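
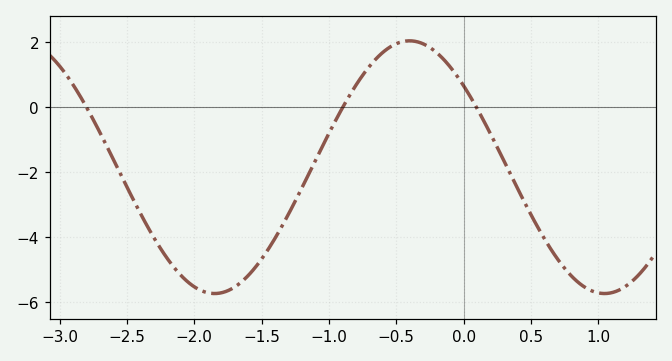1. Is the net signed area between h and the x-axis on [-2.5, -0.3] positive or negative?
negative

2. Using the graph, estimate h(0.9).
-5.6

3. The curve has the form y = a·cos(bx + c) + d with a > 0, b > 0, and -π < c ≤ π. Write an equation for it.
y = 3.89cos(2.2x + 0.87) - 1.84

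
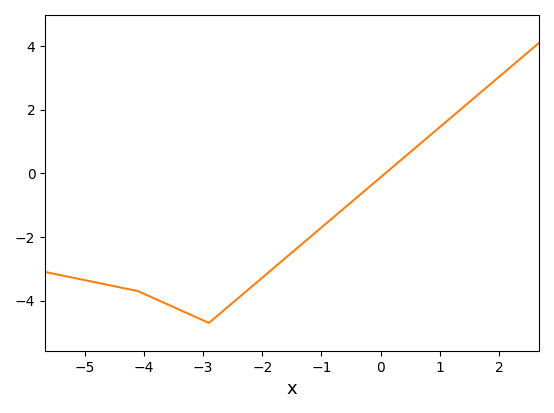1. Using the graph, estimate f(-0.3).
-0.599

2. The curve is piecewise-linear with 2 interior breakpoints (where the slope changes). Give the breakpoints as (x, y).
(-4.1, -3.7); (-2.9, -4.7)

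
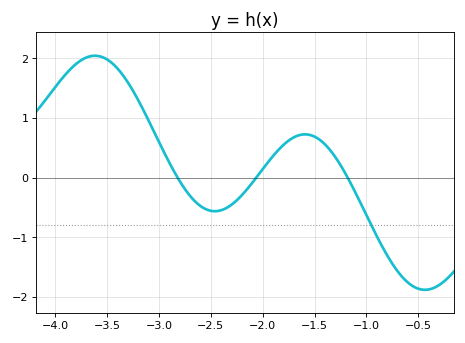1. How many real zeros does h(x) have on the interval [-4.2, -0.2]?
3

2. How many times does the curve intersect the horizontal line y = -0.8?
1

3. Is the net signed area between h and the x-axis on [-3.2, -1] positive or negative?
positive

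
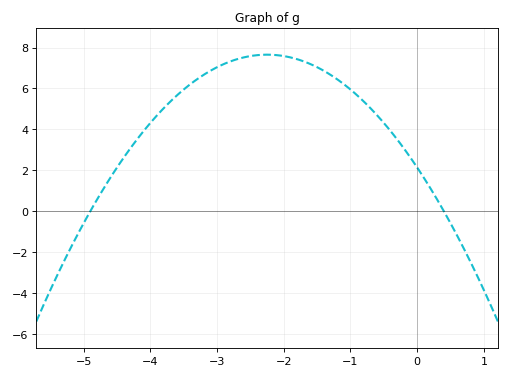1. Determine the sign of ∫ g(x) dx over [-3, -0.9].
positive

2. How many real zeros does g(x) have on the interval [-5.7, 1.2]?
2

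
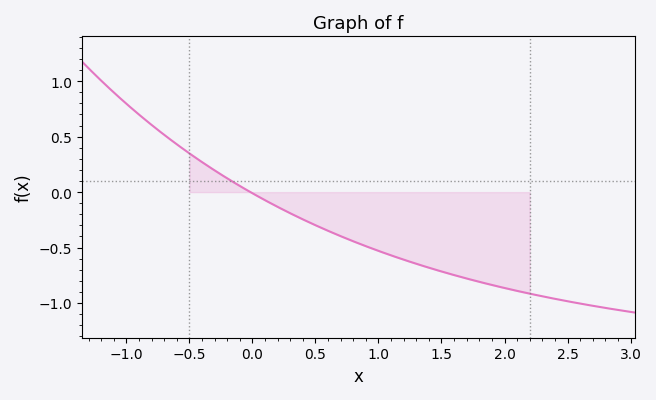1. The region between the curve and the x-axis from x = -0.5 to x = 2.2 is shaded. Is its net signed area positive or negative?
negative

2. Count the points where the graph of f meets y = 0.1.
1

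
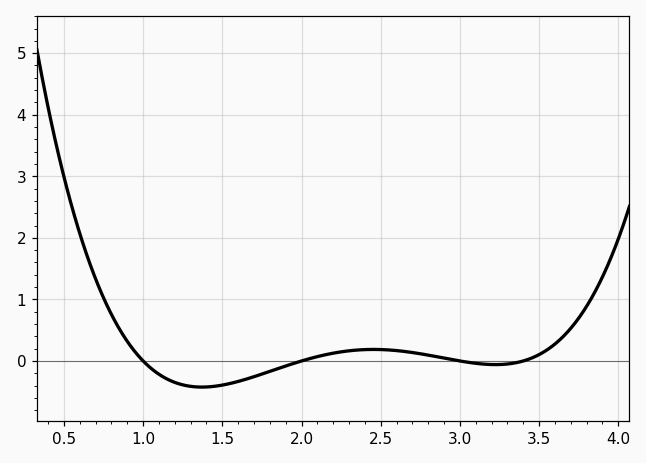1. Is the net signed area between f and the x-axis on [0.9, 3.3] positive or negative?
negative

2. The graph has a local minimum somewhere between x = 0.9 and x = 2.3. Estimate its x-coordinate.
1.37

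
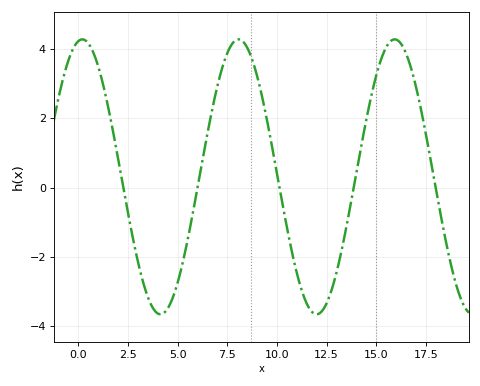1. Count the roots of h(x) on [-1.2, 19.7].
5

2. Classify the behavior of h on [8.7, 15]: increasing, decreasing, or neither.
neither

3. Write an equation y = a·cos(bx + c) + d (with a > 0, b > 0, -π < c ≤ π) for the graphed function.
y = 3.97cos(0.8x - 0.17) + 0.31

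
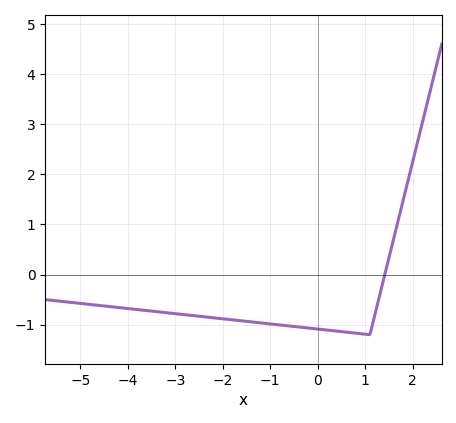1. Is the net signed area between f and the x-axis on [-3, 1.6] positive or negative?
negative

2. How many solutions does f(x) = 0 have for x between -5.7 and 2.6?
1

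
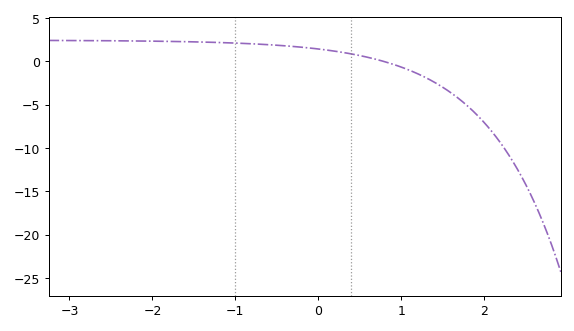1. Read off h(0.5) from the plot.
0.5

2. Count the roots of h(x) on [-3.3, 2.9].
1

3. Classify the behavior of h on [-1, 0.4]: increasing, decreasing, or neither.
decreasing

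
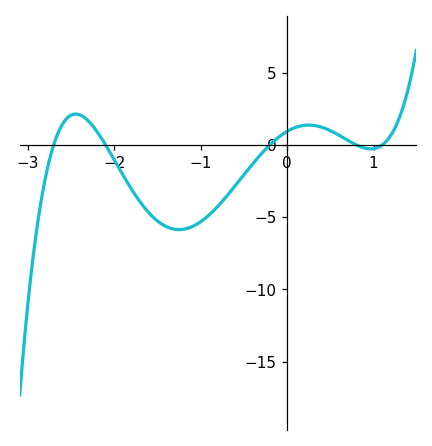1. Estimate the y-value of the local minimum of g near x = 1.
-0.274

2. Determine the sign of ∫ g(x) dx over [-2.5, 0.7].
negative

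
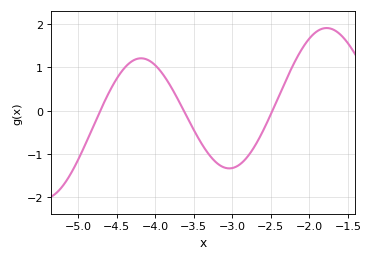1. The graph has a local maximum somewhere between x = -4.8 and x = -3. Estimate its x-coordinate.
-4.18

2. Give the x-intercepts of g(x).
-4.71, -3.63, -2.48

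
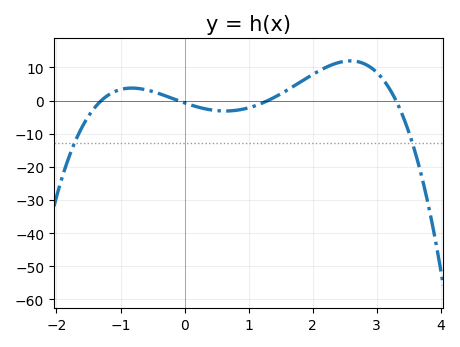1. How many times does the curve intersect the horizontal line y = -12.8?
2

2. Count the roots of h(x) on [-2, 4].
4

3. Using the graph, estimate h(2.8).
11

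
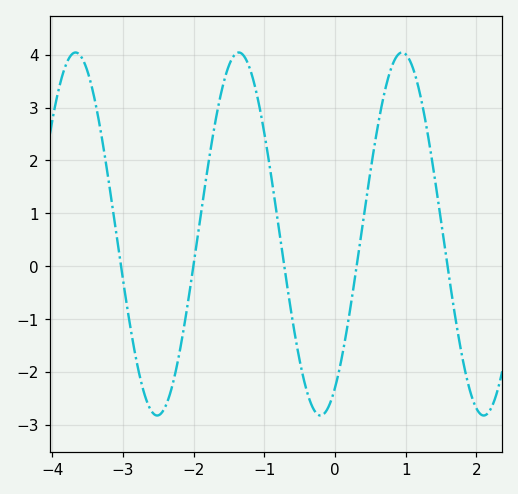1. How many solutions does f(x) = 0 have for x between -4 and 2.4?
5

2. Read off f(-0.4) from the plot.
-2.35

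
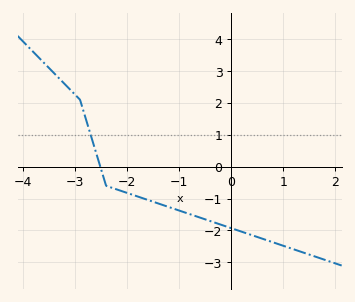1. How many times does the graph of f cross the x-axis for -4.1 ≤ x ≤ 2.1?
1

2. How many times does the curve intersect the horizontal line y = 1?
1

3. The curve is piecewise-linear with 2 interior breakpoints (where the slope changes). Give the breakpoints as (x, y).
(-2.9, 2.1); (-2.4, -0.6)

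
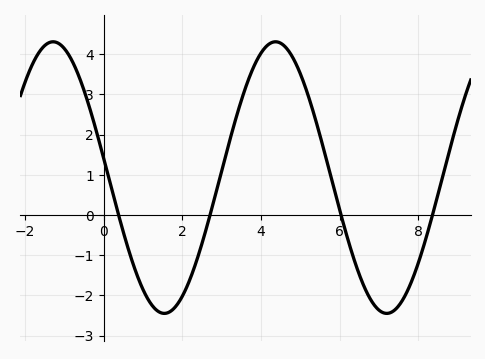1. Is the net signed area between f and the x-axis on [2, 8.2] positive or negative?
positive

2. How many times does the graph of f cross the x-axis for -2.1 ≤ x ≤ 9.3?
4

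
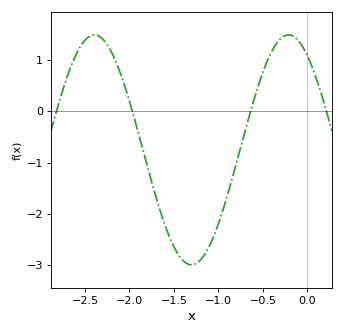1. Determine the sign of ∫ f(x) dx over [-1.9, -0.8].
negative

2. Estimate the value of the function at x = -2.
0.198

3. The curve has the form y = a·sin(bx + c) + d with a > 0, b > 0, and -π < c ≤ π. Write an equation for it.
y = 2.24sin(2.88x + 2.18) - 0.75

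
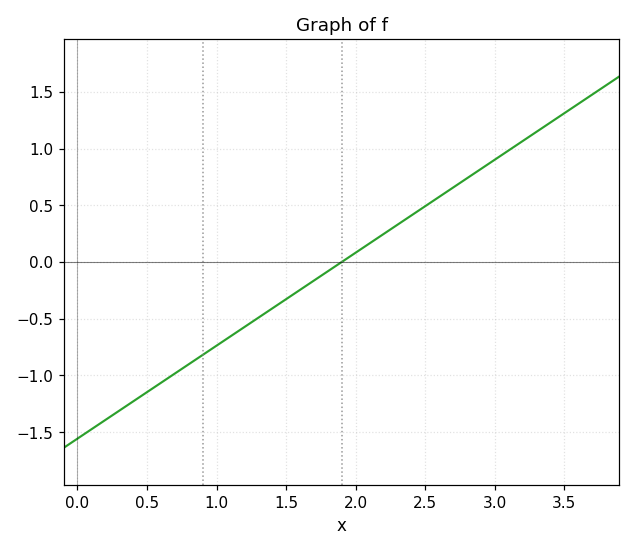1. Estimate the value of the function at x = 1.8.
-0.1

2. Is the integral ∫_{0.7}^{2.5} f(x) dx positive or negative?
negative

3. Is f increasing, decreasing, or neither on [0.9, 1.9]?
increasing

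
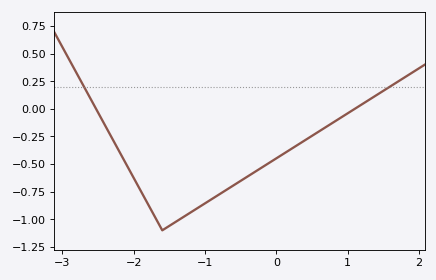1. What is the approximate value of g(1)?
-0.041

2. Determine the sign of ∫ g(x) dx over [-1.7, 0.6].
negative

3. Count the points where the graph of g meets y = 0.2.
2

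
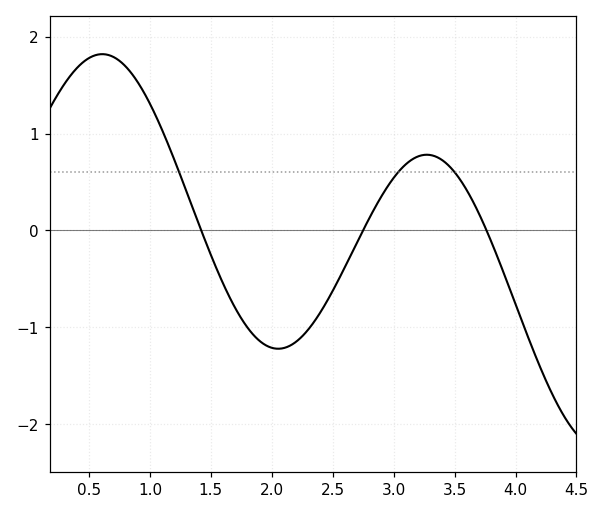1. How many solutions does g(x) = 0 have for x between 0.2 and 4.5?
3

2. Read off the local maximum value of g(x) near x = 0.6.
1.82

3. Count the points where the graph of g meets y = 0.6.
3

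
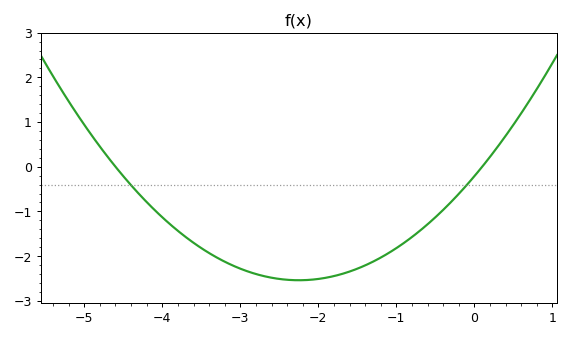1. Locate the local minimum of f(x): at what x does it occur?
-2.2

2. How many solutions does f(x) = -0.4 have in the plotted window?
2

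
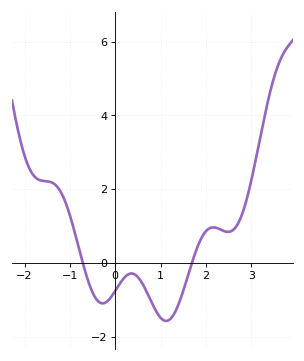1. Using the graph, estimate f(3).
2.2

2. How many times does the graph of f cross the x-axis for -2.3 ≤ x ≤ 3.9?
2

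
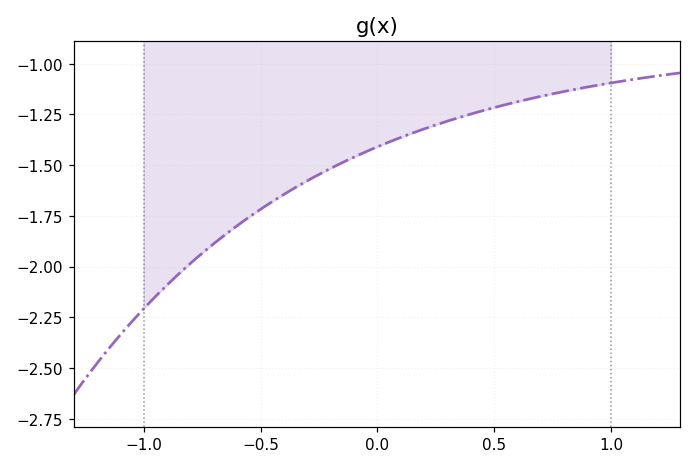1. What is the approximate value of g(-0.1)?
-1.46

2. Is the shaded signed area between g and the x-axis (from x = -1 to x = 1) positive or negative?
negative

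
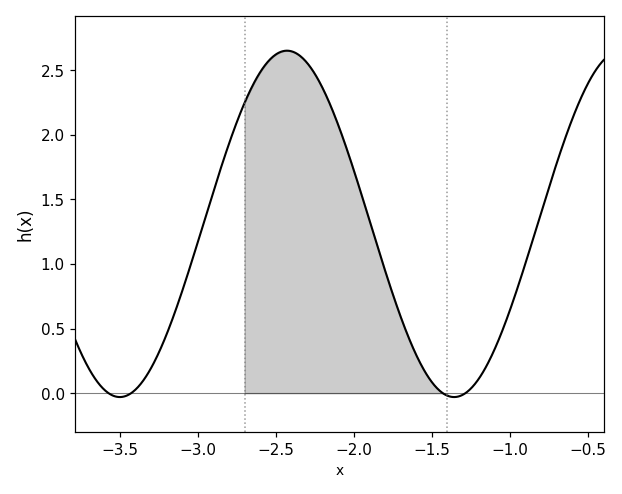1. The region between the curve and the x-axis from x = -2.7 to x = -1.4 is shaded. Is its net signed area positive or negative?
positive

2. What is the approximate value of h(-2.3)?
2.56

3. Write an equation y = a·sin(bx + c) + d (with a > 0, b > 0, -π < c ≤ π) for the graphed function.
y = 1.34sin(2.93x + 2.4) + 1.31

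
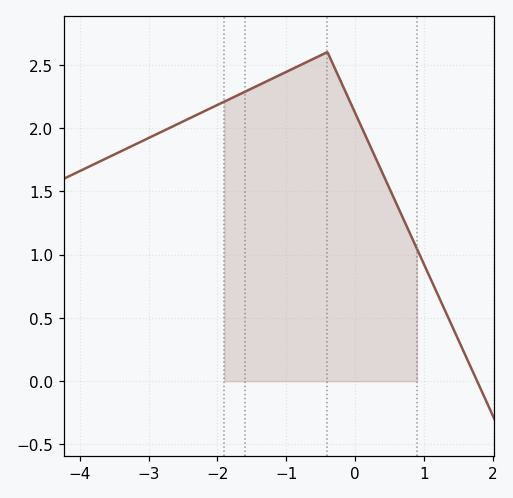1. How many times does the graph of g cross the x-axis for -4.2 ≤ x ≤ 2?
1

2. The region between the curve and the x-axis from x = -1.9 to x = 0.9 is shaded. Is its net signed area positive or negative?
positive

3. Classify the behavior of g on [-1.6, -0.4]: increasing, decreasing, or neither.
increasing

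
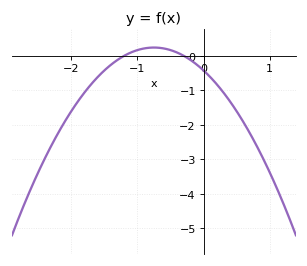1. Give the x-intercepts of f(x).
-1.2, -0.3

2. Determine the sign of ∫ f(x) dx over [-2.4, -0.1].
negative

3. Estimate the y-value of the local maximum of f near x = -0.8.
0.2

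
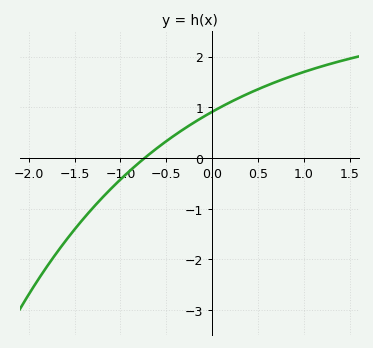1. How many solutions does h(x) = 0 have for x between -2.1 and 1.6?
1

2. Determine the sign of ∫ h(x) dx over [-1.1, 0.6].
positive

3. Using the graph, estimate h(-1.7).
-1.9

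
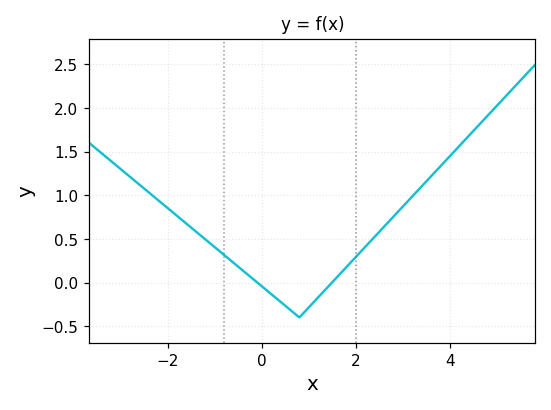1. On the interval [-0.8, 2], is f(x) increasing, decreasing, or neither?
neither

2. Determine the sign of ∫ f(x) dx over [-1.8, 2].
positive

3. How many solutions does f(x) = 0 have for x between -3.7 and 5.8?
2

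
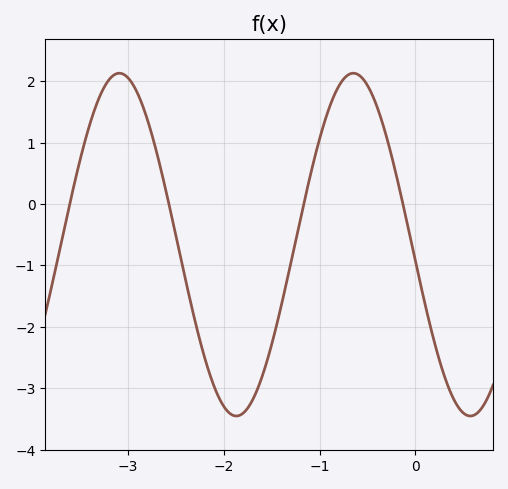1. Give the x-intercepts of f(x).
-3.6, -2.6, -1.2, -0.1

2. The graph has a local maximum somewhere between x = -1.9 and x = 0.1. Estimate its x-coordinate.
-0.6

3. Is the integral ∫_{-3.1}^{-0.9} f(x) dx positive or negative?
negative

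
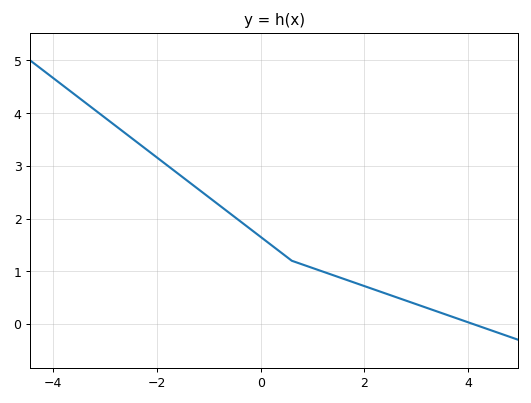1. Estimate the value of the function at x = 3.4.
0.237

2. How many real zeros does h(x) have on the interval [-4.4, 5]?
1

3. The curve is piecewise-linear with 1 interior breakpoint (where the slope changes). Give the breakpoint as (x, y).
(0.6, 1.2)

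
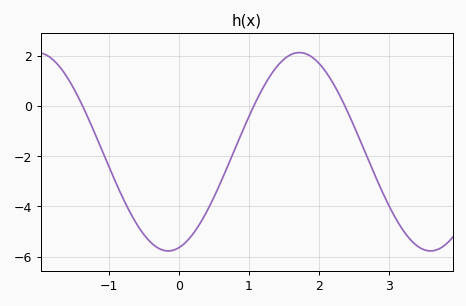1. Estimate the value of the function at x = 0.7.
-2.39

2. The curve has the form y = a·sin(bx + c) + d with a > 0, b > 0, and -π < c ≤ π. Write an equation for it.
y = 3.95sin(1.68x - 1.32) - 1.82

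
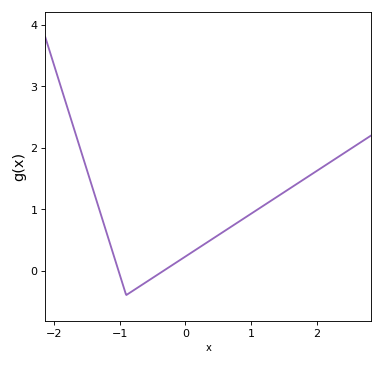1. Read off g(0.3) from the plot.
0.4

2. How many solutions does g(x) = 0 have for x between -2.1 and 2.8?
2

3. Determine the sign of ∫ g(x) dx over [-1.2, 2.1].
positive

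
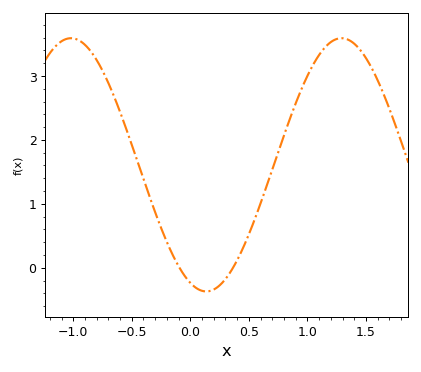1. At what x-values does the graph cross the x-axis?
-0.1, 0.35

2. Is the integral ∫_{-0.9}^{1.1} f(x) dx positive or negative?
positive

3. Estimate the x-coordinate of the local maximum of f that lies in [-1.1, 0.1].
-1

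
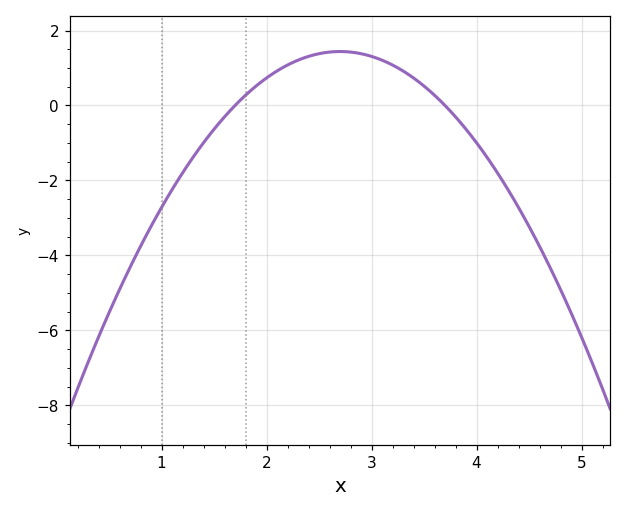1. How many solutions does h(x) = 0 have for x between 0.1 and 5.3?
2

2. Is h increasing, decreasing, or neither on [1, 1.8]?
increasing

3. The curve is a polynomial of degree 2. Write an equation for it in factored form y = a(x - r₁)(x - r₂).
y = -1.44(x - 1.7)(x - 3.7)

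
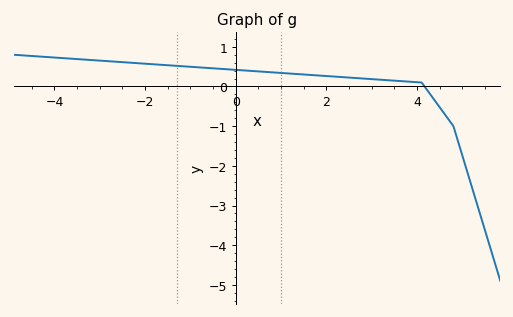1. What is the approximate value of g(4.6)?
-0.7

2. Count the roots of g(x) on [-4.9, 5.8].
1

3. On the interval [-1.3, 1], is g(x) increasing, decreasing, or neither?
decreasing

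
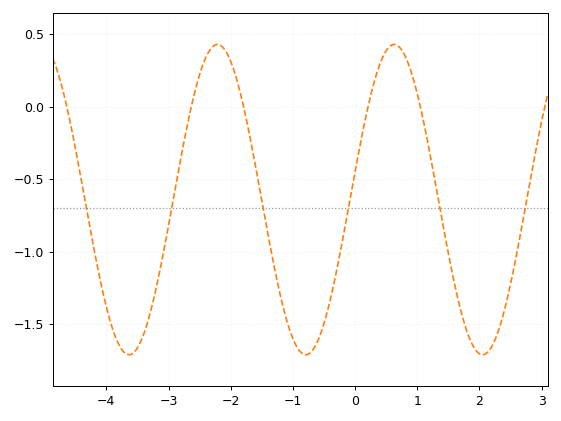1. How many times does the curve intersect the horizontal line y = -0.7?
6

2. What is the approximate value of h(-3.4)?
-1.55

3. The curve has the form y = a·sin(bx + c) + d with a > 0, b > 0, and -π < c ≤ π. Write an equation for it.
y = 1.07sin(2.2x + 0.18) - 0.64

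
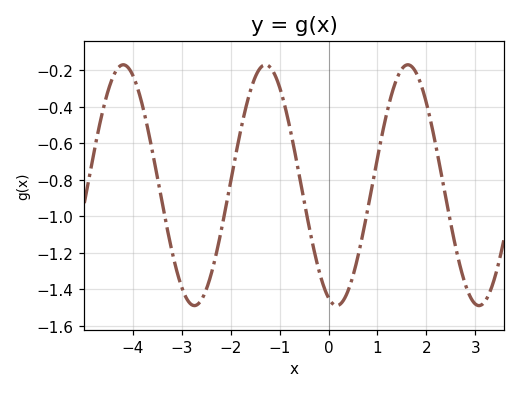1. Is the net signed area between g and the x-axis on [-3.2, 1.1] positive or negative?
negative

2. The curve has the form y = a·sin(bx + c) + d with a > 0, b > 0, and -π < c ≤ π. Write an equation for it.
y = 0.66sin(2.16x - 1.93) - 0.83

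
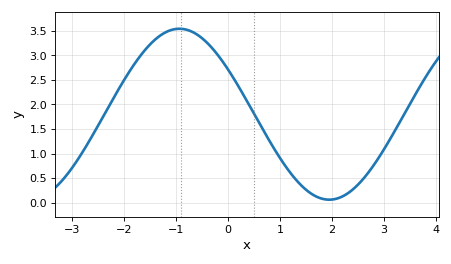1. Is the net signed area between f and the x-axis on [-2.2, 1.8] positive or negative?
positive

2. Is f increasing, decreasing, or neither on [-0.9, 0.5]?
decreasing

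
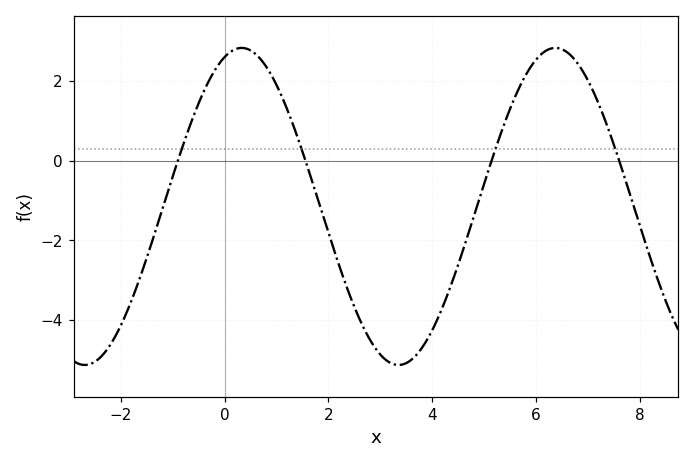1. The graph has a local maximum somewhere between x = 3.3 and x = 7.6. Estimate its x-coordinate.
6.37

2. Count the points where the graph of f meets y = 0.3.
4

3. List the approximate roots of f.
-0.9, 1.56, 5.14, 7.6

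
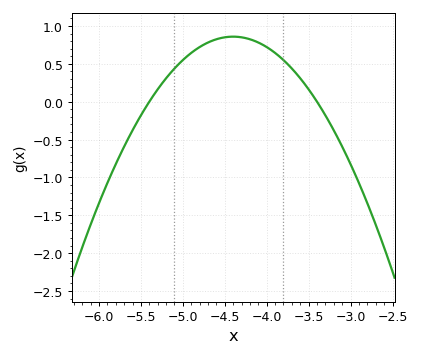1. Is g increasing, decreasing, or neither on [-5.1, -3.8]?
neither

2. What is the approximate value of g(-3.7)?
0.439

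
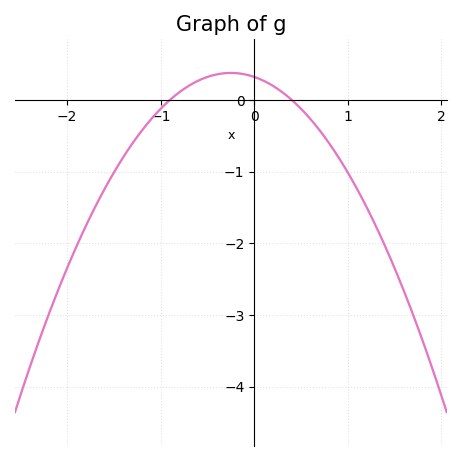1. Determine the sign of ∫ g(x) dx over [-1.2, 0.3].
positive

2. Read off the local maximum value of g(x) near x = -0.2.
0.4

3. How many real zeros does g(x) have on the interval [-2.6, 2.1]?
2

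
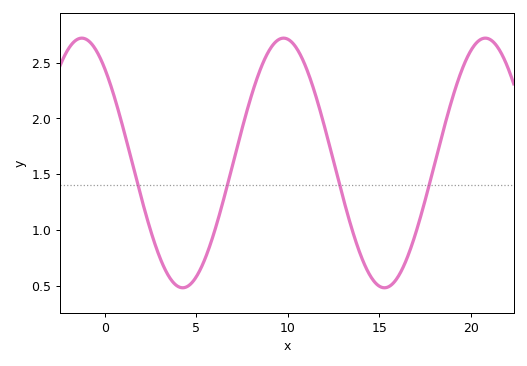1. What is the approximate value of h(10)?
2.71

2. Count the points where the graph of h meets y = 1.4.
4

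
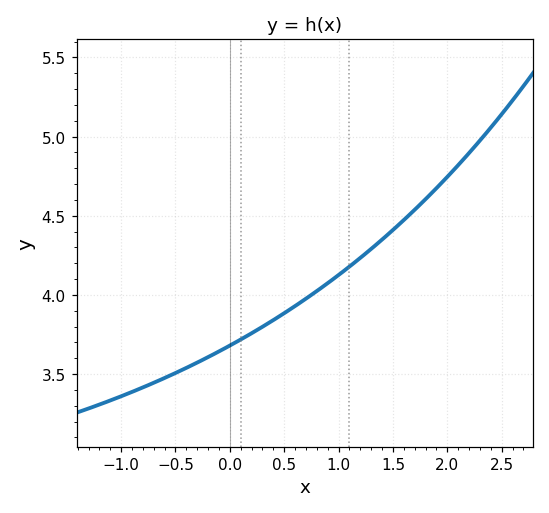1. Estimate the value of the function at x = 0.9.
4.07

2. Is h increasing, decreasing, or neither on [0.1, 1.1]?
increasing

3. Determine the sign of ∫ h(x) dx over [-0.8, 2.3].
positive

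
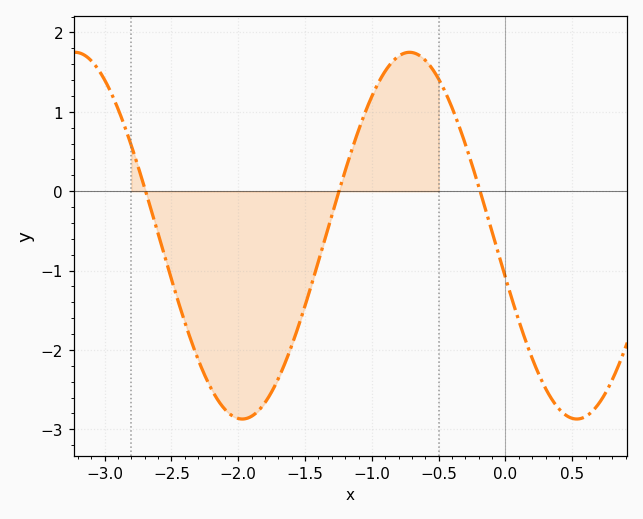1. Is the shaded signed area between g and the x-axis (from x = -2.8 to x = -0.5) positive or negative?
negative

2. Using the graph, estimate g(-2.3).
-2.12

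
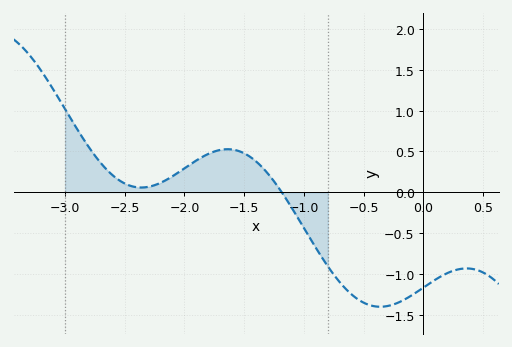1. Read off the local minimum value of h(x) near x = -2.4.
0.058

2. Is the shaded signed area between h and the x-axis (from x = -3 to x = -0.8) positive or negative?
positive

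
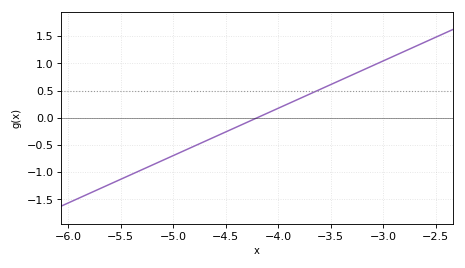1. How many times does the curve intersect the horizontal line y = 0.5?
1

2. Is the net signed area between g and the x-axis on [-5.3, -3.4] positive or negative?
negative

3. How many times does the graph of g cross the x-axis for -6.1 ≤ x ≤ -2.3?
1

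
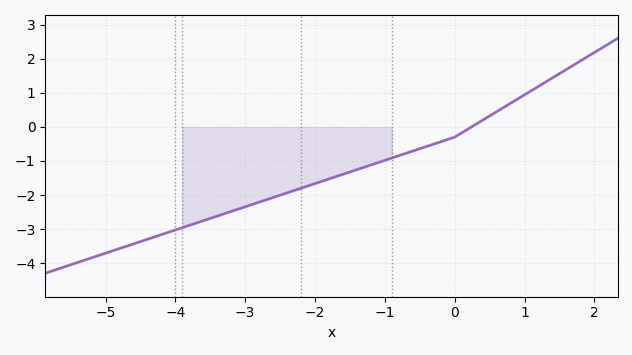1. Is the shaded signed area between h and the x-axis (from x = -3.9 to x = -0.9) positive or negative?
negative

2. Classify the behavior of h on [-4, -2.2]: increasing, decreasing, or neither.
increasing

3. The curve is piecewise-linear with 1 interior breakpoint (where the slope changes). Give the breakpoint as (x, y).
(0, -0.3)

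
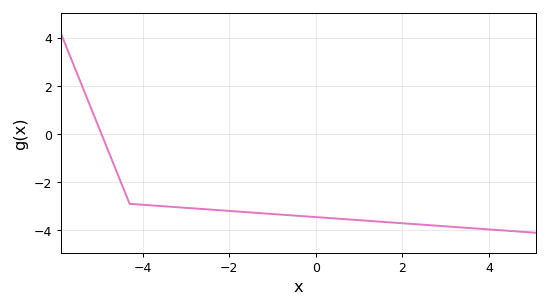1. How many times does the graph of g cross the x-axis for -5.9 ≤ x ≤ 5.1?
1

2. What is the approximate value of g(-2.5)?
-3.13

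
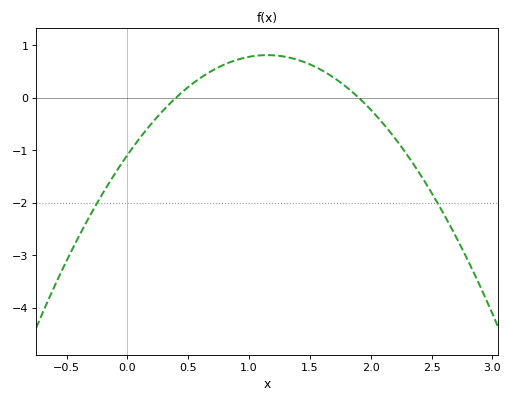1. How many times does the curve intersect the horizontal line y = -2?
2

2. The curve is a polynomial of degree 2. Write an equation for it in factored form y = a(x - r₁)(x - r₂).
y = -1.44(x - 0.4)(x - 1.9)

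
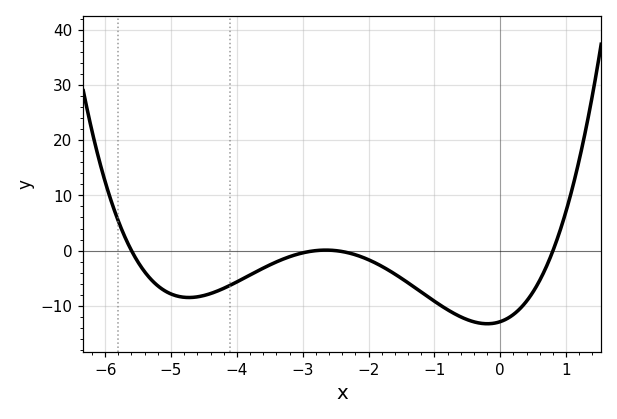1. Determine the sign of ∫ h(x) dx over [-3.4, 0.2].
negative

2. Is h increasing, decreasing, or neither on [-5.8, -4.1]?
neither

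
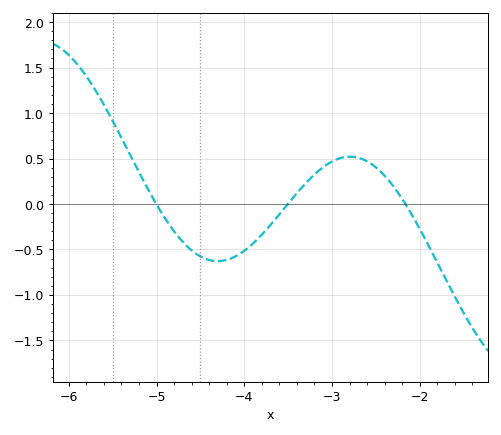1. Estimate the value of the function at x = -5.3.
0.55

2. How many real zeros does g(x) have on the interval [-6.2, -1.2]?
3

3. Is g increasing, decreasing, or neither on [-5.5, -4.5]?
decreasing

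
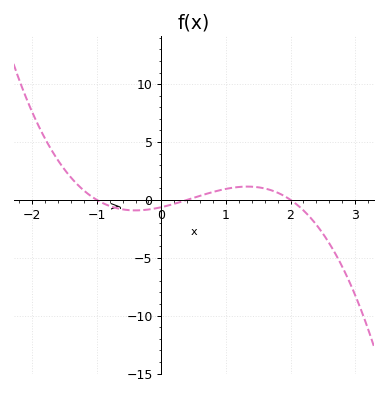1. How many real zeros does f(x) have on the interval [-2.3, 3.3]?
3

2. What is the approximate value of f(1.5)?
1.09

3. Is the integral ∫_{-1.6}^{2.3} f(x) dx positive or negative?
positive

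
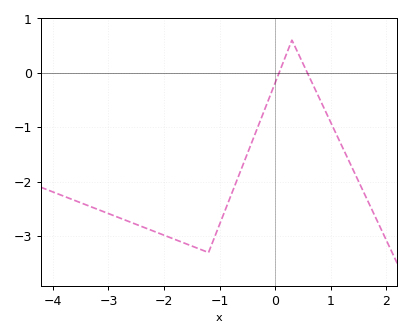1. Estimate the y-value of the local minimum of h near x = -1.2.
-3.3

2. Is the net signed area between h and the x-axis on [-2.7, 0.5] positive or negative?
negative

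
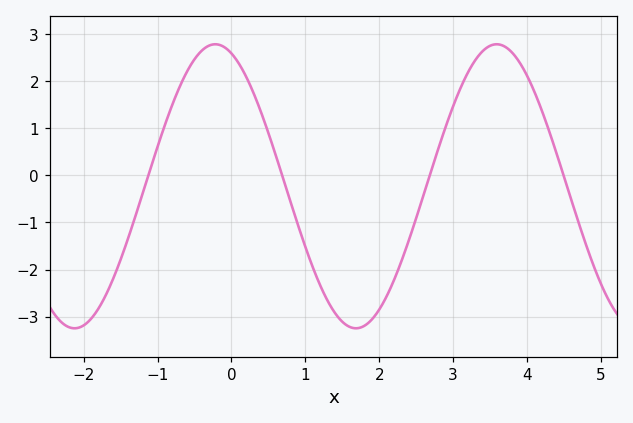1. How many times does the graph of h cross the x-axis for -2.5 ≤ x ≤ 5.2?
4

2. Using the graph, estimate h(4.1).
1.78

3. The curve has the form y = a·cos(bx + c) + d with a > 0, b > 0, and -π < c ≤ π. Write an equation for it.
y = 3.02cos(1.65x + 0.362) - 0.23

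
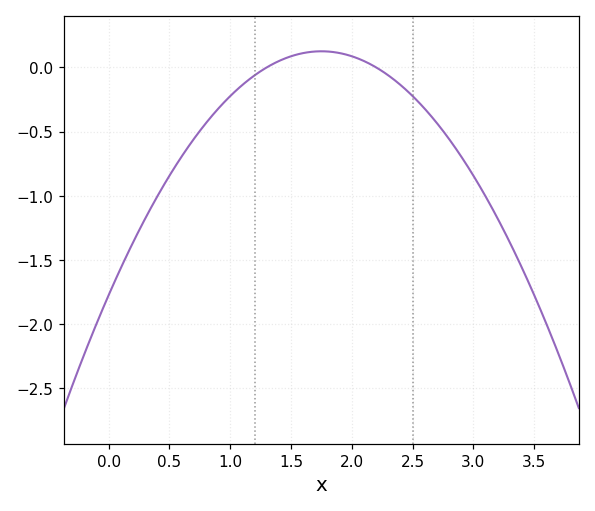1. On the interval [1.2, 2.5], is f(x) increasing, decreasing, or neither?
neither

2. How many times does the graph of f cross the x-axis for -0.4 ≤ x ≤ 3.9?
2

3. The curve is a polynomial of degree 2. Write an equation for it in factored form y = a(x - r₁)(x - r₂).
y = -0.62(x - 1.3)(x - 2.2)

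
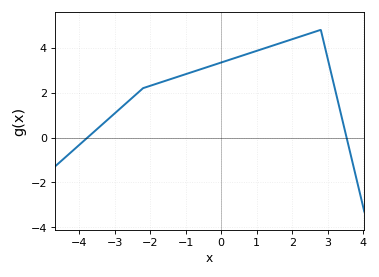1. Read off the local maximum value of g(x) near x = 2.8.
4.8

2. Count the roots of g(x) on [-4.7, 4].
2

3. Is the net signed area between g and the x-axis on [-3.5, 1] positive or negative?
positive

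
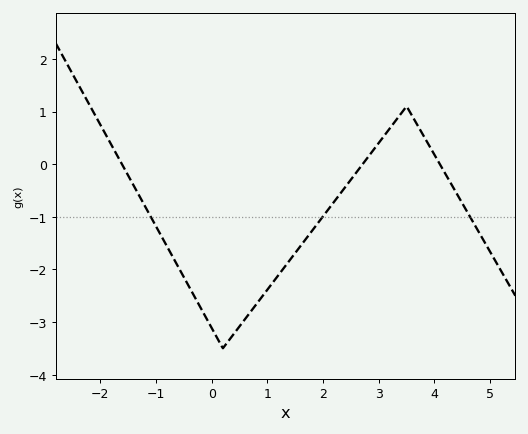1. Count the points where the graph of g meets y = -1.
3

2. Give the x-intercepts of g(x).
-1.61, 2.71, 4.1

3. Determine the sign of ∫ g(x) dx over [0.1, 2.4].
negative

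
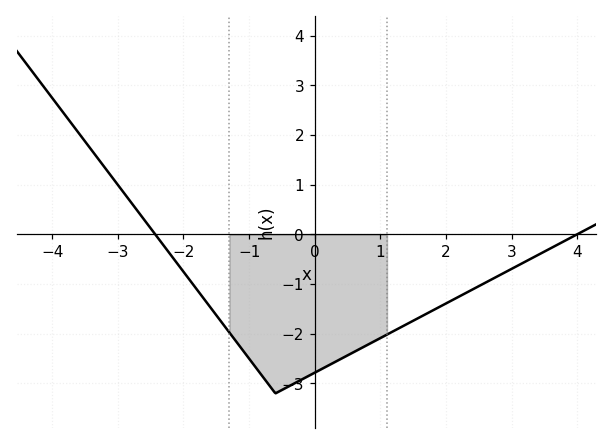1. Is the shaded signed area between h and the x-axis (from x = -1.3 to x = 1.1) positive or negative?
negative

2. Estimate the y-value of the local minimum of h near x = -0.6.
-3.2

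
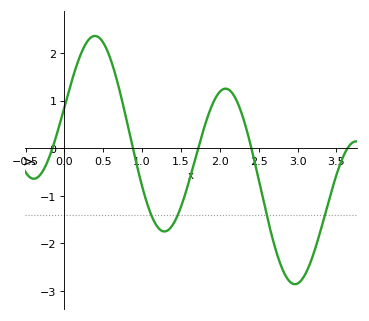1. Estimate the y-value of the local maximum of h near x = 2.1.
1.25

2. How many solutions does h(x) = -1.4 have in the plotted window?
4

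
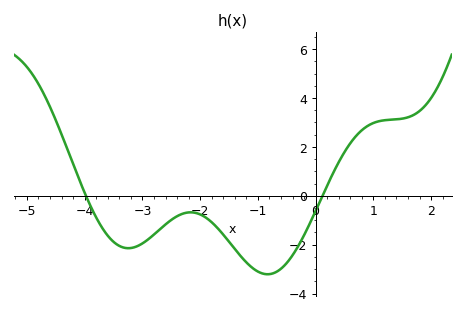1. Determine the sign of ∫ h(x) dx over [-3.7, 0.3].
negative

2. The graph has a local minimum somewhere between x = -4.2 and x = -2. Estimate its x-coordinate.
-3.24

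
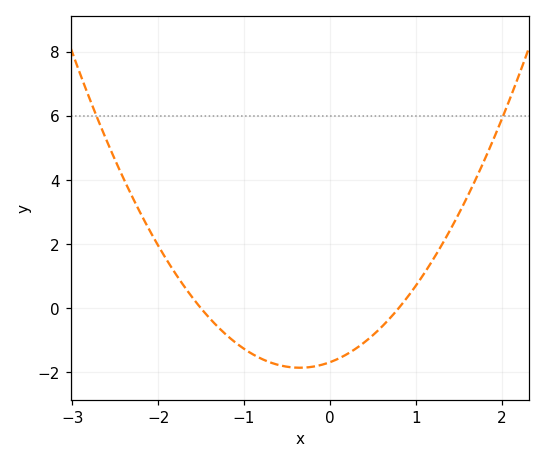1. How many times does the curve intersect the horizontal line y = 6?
2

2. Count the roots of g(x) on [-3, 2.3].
2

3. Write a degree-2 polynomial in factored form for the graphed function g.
y = 1.4(x + 1.5)(x - 0.8)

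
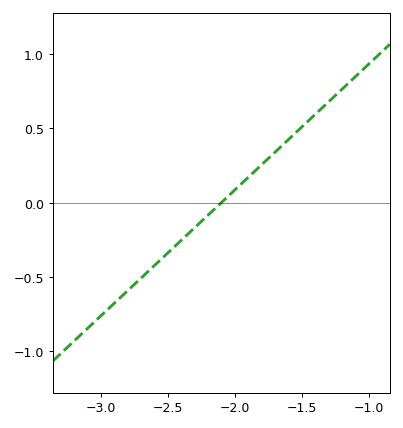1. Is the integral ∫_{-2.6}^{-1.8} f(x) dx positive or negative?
negative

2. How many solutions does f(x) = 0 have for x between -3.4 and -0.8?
1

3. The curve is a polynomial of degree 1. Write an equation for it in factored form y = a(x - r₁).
y = 0.85(x + 2.1)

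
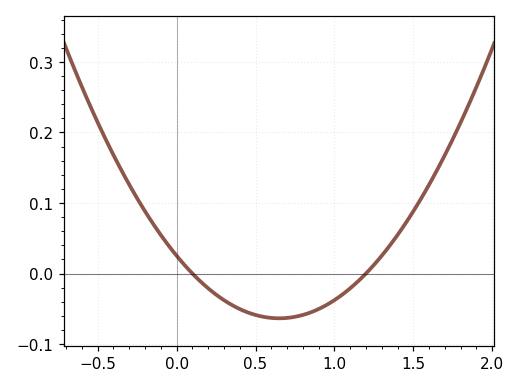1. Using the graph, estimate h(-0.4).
0.168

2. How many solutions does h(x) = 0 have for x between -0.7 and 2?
2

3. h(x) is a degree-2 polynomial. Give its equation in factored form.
y = 0.21(x - 0.1)(x - 1.2)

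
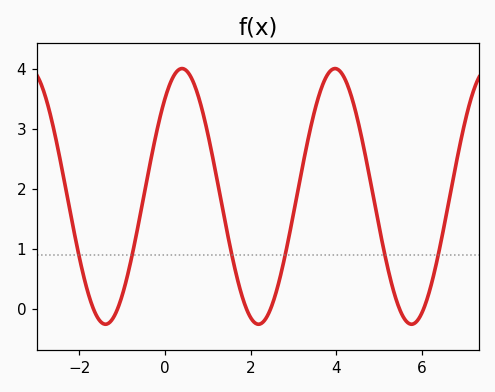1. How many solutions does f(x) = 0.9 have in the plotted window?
6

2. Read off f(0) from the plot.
3.5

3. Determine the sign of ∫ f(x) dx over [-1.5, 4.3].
positive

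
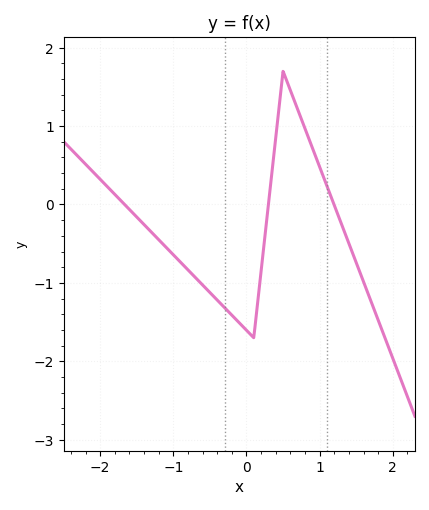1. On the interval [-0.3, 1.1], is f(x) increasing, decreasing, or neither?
neither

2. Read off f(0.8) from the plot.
0.968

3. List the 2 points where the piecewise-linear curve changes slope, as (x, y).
(0.1, -1.7); (0.5, 1.7)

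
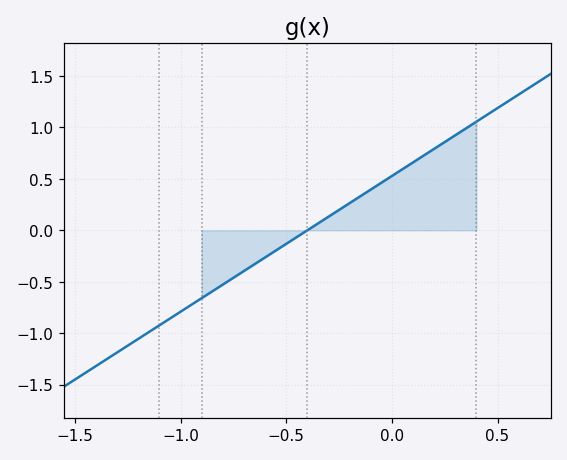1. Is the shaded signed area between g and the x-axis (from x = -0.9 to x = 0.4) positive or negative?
positive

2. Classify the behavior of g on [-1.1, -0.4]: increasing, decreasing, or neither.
increasing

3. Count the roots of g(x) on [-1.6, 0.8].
1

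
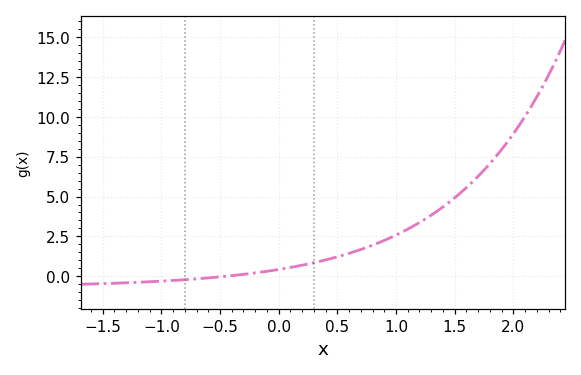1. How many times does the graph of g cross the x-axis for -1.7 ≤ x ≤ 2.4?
1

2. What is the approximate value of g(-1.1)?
-0.352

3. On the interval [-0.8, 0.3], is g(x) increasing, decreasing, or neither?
increasing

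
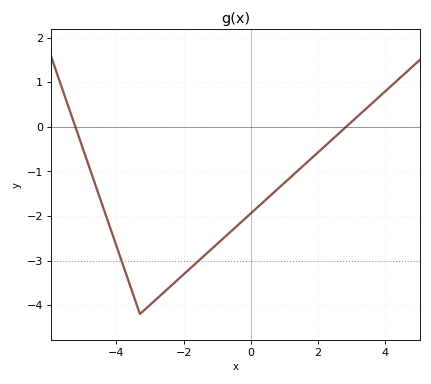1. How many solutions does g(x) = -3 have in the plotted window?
2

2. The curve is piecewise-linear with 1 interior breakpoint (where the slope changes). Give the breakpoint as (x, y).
(-3.3, -4.2)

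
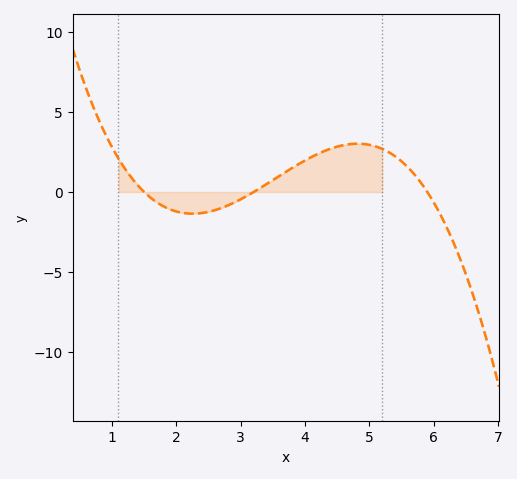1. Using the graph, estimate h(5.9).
0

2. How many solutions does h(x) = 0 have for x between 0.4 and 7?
3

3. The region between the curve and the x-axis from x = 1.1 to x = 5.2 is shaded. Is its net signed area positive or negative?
positive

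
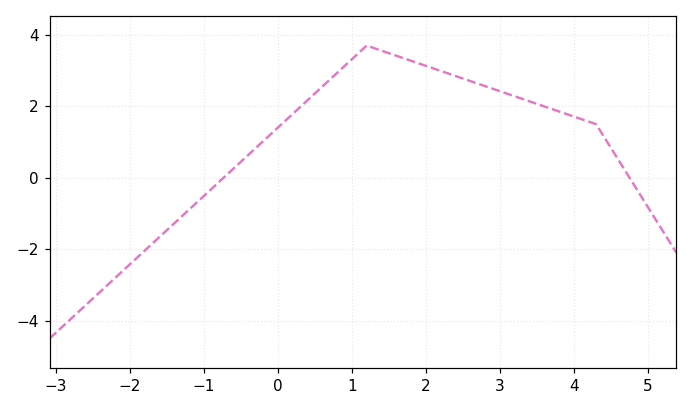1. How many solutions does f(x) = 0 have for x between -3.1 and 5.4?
2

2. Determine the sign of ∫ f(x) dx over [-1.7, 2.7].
positive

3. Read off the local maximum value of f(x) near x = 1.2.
3.7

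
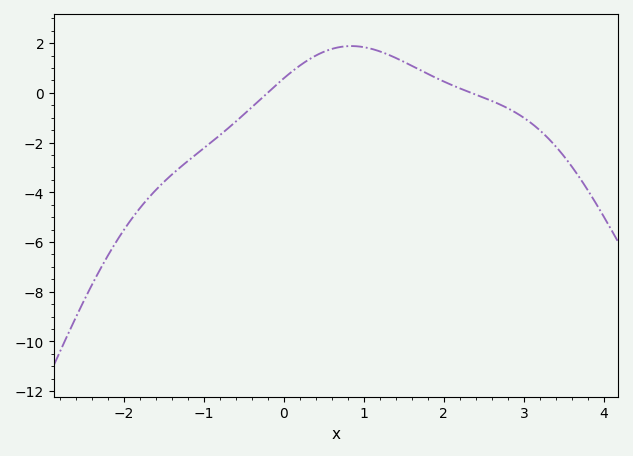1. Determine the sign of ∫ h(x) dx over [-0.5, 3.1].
positive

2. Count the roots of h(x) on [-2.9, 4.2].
2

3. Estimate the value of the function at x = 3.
-1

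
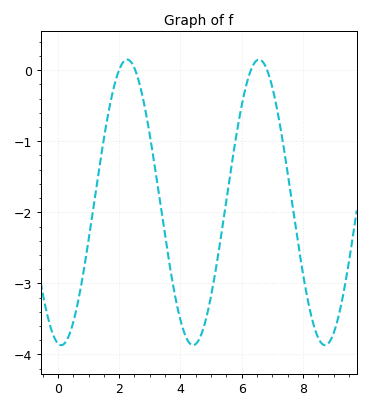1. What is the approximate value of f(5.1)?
-2.9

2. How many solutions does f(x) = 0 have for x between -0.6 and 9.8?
4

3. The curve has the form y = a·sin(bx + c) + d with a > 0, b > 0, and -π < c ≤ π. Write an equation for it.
y = 2.01sin(1.5x - 1.7) - 1.86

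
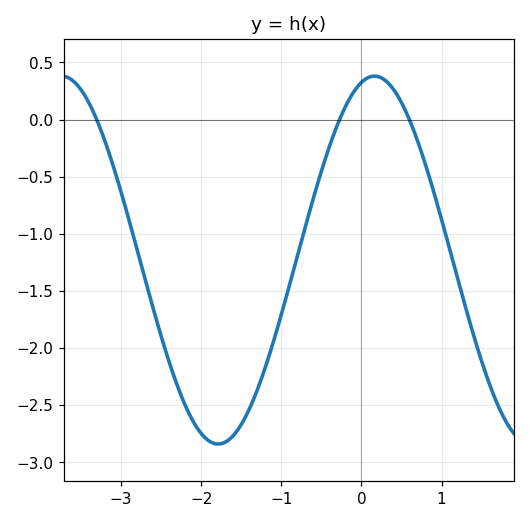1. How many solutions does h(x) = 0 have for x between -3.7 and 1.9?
3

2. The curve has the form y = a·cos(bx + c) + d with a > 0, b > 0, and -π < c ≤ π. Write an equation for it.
y = 1.61cos(1.61x - 0.262) - 1.23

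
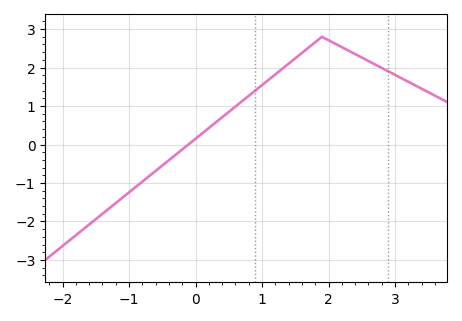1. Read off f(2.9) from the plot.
1.9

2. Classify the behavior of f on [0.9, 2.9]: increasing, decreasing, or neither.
neither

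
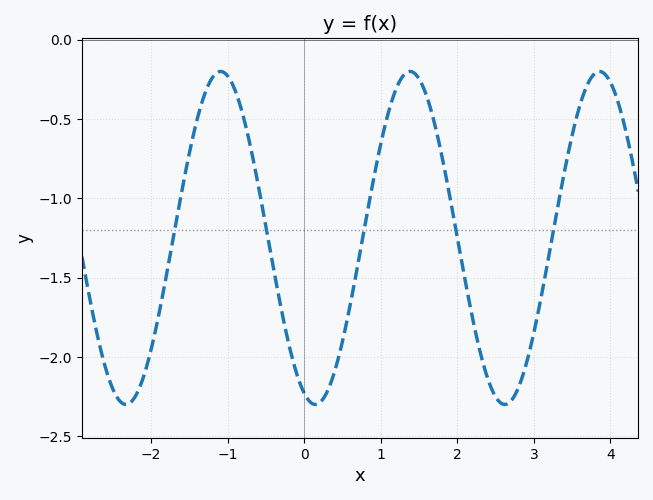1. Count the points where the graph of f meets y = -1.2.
5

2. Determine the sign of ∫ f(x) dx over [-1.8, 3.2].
negative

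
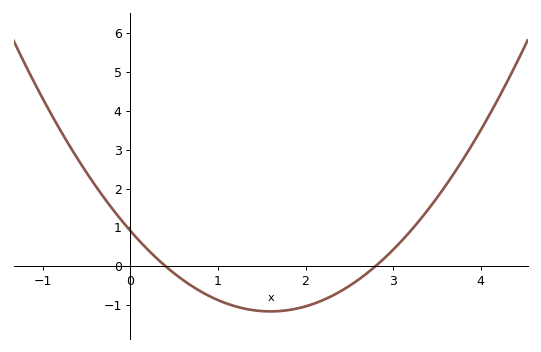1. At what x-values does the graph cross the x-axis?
0.4, 2.8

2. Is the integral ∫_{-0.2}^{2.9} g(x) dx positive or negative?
negative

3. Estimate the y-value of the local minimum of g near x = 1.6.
-1.17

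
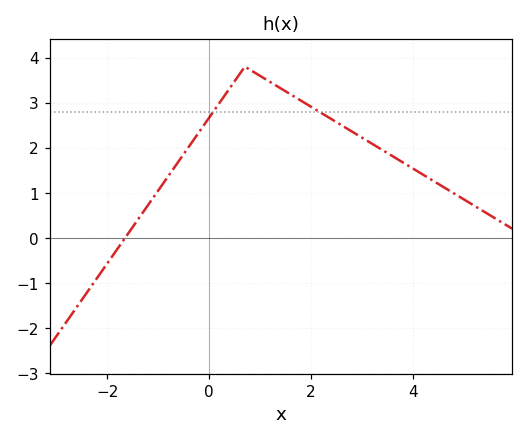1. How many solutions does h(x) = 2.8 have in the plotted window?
2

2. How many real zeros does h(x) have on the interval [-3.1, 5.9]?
1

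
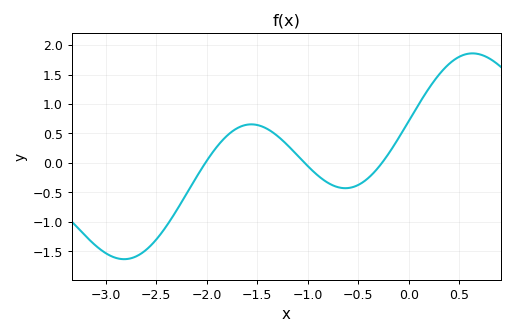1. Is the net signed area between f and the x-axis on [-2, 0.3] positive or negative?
positive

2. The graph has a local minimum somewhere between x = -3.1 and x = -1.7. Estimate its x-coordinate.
-2.82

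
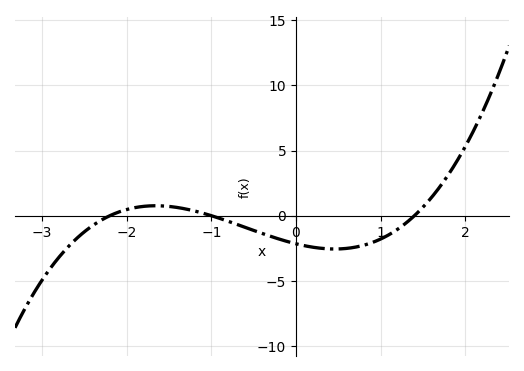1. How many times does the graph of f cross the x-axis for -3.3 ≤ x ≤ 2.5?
3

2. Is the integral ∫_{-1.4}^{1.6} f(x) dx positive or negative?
negative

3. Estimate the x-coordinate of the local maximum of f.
-1.7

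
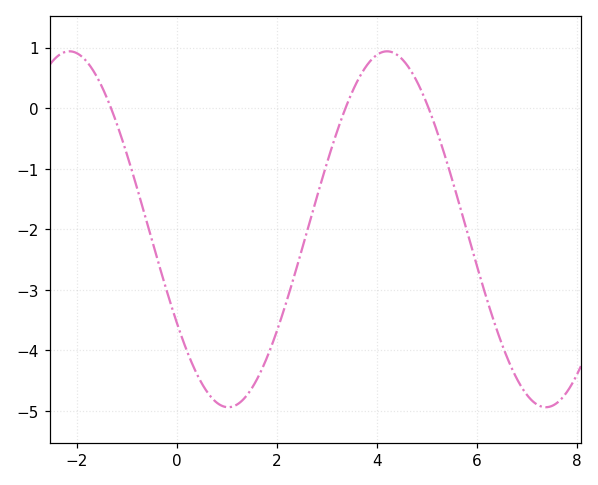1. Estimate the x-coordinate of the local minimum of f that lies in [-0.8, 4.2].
1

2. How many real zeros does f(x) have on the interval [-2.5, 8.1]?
3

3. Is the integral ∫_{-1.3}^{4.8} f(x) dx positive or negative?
negative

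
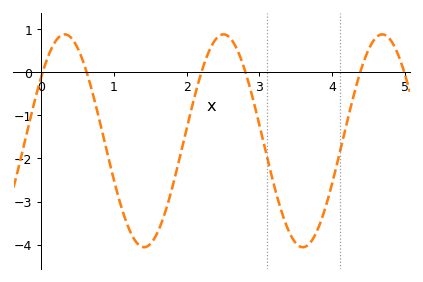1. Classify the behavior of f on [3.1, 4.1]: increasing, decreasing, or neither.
neither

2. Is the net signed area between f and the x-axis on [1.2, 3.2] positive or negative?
negative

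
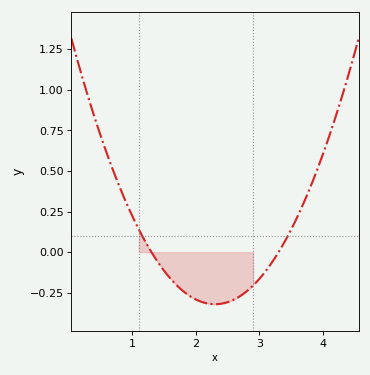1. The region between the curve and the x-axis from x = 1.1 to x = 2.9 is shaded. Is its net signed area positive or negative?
negative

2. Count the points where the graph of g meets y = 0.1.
2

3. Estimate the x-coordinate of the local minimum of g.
2.3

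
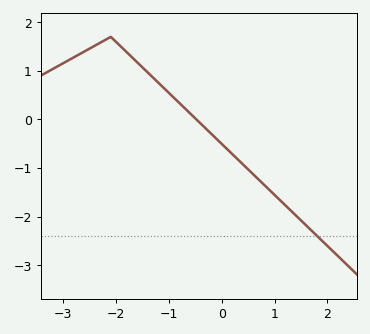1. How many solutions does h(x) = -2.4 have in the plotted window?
1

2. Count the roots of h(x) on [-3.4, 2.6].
1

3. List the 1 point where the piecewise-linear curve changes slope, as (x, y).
(-2.1, 1.7)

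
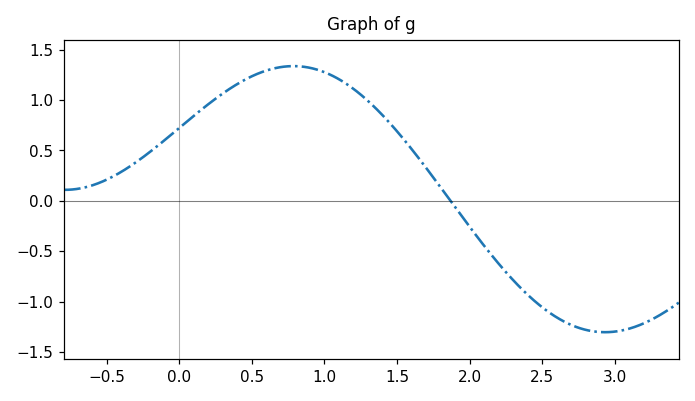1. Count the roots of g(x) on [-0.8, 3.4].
1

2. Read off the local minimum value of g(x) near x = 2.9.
-1.3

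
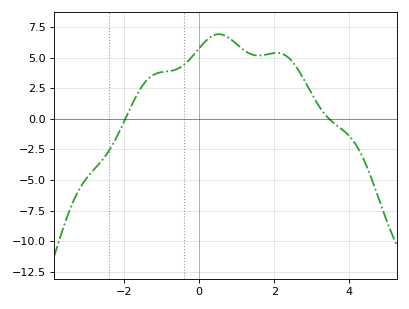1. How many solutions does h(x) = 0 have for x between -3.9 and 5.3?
2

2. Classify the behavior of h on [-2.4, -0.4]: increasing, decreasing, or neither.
increasing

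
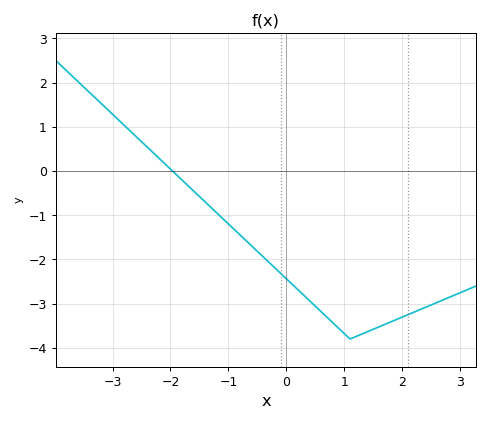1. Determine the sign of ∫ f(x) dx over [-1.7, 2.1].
negative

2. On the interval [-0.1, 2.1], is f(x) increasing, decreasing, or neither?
neither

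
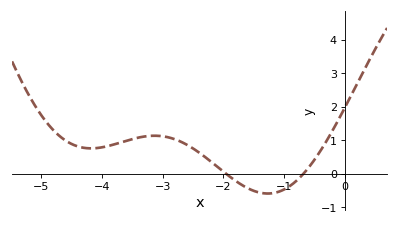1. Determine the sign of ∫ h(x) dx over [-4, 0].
positive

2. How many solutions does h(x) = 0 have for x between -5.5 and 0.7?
2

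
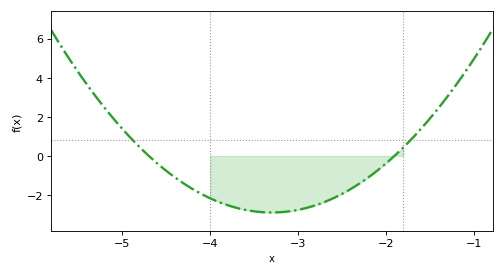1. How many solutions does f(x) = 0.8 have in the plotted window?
2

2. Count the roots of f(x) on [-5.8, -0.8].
2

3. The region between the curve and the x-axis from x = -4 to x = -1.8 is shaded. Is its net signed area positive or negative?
negative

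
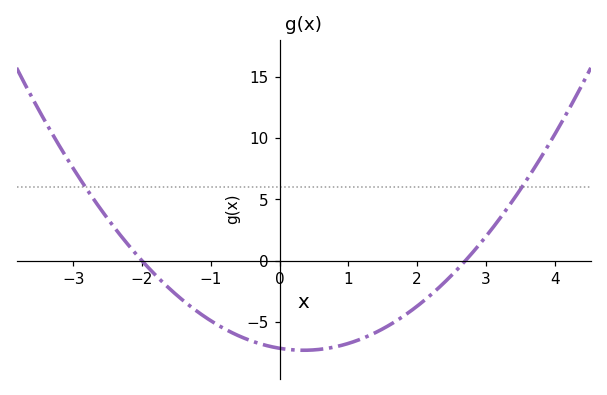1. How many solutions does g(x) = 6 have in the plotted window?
2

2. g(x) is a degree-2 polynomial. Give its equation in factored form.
y = 1.32(x + 2)(x - 2.7)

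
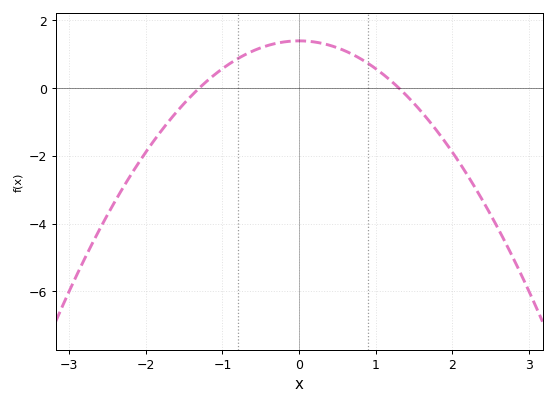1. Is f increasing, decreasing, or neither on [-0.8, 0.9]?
neither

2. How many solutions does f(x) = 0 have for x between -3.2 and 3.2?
2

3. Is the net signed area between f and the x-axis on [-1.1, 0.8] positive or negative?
positive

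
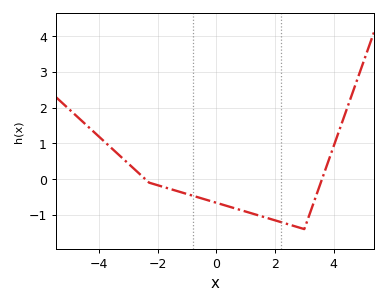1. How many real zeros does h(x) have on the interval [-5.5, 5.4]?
2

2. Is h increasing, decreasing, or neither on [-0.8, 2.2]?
decreasing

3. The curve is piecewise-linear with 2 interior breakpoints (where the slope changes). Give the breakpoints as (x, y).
(-2.3, -0.1); (3, -1.4)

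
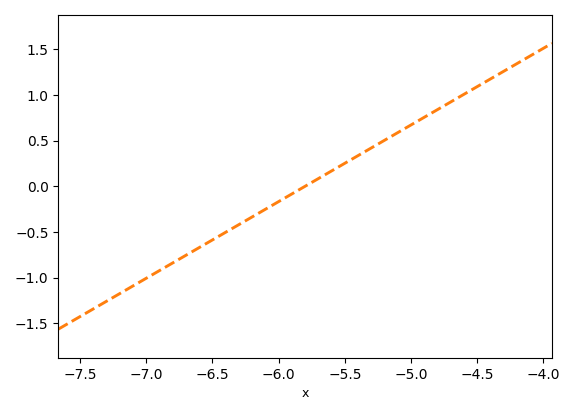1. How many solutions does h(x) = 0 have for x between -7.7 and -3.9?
1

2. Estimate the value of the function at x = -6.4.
-0.504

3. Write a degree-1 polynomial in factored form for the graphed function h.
y = 0.84(x + 5.8)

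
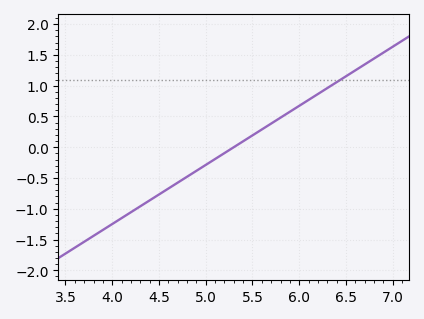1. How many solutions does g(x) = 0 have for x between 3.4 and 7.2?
1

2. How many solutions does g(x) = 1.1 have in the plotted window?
1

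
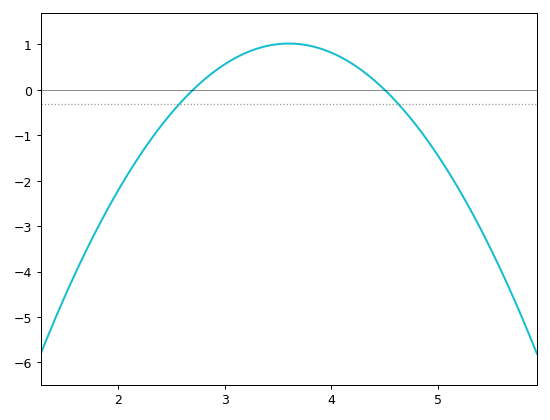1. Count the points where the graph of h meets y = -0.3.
2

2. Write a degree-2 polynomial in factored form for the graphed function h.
y = -1.26(x - 2.7)(x - 4.5)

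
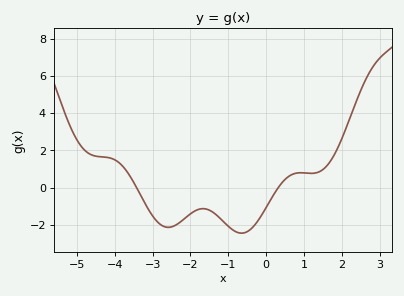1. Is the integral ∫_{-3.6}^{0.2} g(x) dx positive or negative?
negative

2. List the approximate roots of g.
-3.4, 0.4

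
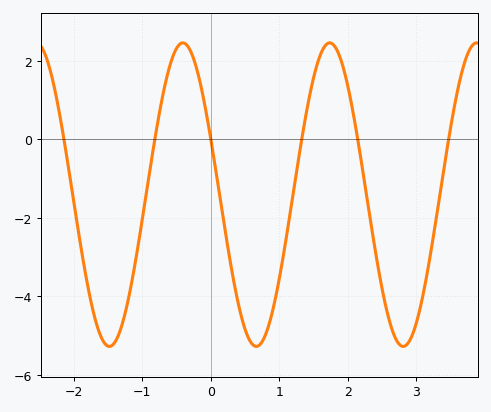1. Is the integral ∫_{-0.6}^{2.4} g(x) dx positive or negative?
negative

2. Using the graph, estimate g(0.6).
-5.2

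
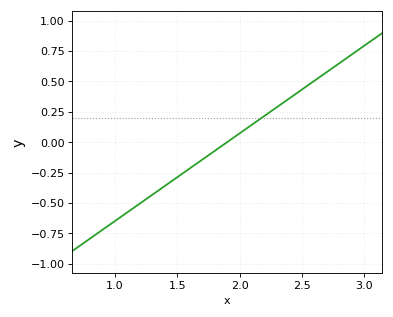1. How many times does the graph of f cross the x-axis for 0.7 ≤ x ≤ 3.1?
1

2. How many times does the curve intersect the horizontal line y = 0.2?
1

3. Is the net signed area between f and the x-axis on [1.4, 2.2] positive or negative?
negative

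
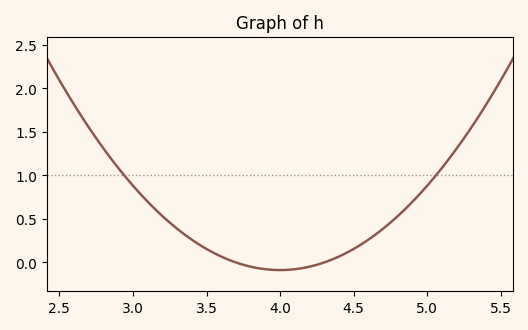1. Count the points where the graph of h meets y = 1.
2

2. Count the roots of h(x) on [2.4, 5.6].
2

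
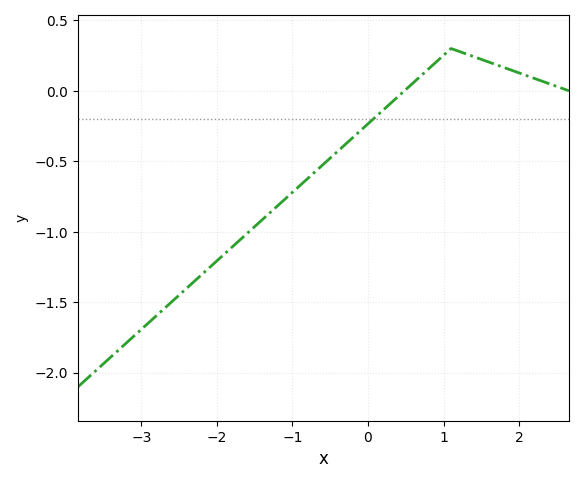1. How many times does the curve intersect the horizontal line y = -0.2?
1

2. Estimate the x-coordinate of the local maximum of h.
1.1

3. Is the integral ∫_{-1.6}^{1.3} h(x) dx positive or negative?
negative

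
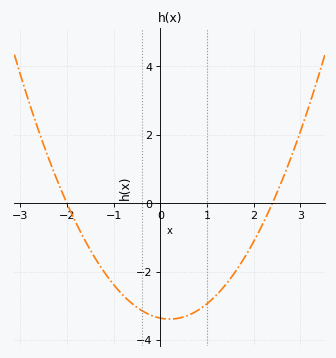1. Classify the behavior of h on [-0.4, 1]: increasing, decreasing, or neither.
neither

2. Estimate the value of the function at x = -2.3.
0.987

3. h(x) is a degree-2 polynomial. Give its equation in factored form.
y = 0.7(x + 2)(x - 2.4)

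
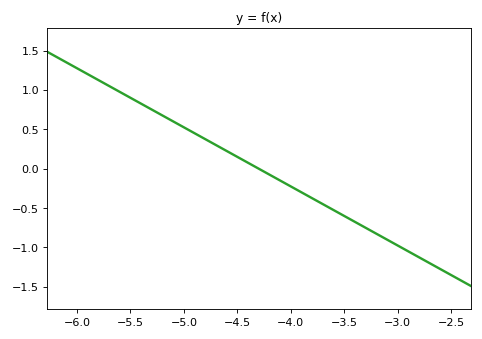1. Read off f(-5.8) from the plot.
1.12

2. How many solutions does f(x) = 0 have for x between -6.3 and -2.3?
1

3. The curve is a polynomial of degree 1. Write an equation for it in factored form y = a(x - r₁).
y = -0.75(x + 4.3)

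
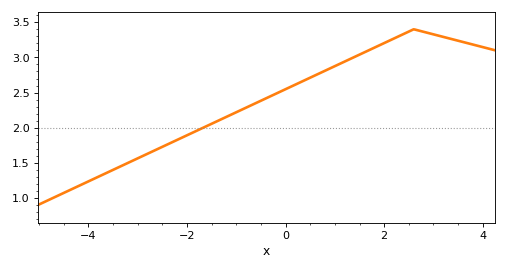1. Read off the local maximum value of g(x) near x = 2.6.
3.4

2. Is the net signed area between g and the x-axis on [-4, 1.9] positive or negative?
positive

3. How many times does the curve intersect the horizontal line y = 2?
1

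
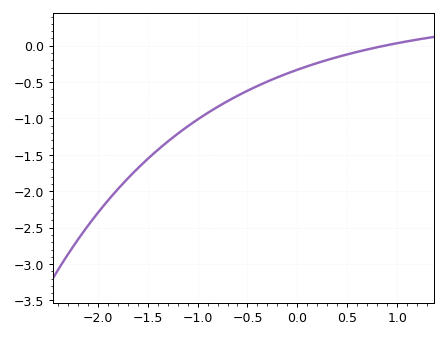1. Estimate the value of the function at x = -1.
-1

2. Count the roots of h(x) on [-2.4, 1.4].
1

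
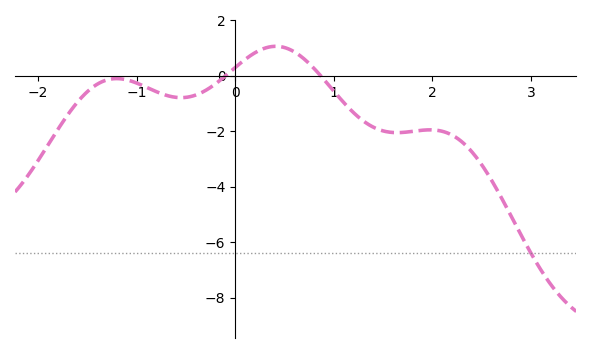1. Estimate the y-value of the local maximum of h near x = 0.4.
1.06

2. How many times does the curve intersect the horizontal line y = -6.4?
1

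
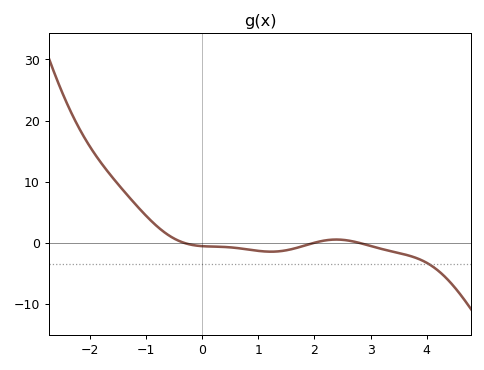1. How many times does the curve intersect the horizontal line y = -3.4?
1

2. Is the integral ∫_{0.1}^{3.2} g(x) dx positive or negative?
negative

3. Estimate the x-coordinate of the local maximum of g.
2.4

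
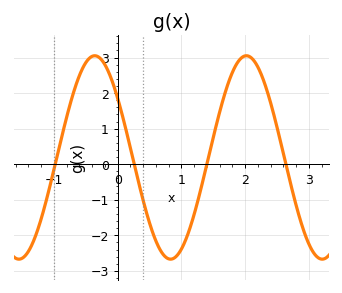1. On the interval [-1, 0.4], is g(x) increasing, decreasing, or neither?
neither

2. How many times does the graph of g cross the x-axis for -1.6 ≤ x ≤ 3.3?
4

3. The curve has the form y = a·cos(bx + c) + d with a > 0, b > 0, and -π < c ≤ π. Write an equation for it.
y = 2.86cos(2.6x + 0.95) + 0.19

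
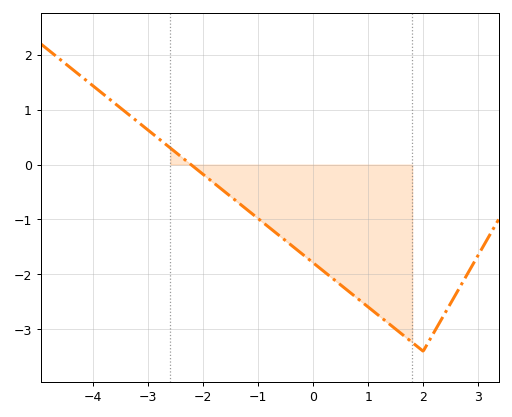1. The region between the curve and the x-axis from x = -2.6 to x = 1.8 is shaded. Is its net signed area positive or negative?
negative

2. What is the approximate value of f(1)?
-2.6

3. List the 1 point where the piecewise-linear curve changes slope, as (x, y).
(2, -3.4)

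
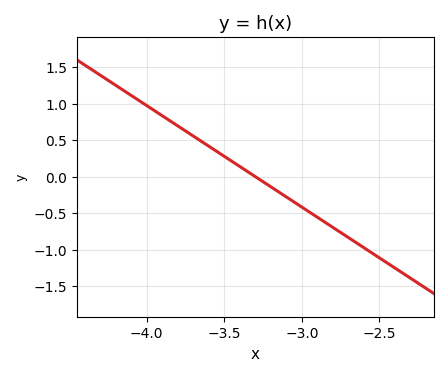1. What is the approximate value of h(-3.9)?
0.85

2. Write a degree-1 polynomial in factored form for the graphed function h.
y = -1.39(x + 3.3)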